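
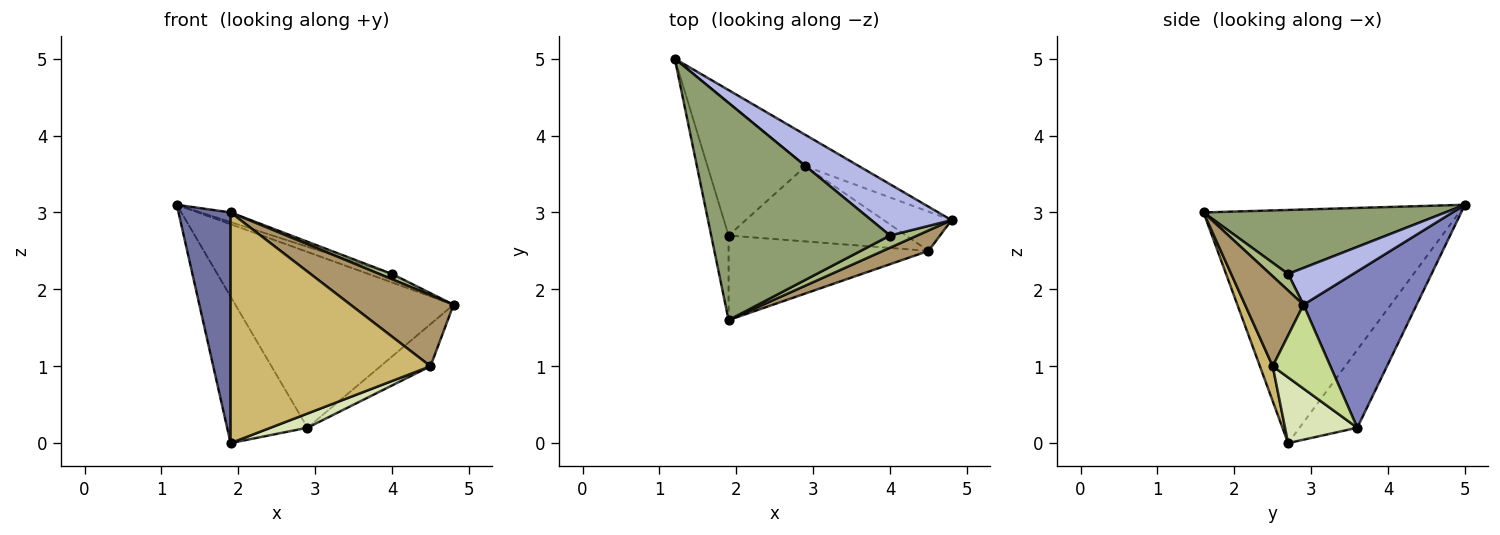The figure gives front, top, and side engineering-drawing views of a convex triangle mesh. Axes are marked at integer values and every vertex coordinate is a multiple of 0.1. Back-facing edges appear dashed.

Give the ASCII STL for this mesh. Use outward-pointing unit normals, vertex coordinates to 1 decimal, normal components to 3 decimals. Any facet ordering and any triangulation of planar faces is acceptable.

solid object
 facet normal -0.977 -0.199 -0.073
  outer loop
   vertex 1.9 2.7 0.0
   vertex 1.9 1.6 3.0
   vertex 1.2 5.0 3.1
  endloop
 endfacet
 facet normal 0.455 0.877 -0.157
  outer loop
   vertex 2.9 3.6 0.2
   vertex 1.2 5.0 3.1
   vertex 4.8 2.9 1.8
  endloop
 endfacet
 facet normal -0.471 0.654 -0.592
  outer loop
   vertex 2.9 3.6 0.2
   vertex 1.9 2.7 0.0
   vertex 1.2 5.0 3.1
  endloop
 endfacet
 facet normal 0.412 0.150 0.899
  outer loop
   vertex 4.0 2.7 2.2
   vertex 4.8 2.9 1.8
   vertex 1.2 5.0 3.1
  endloop
 endfacet
 facet normal 0.337 0.042 0.941
  outer loop
   vertex 4.0 2.7 2.2
   vertex 1.2 5.0 3.1
   vertex 1.9 1.6 3.0
  endloop
 endfacet
 facet normal 0.487 -0.348 0.801
  outer loop
   vertex 4.0 2.7 2.2
   vertex 1.9 1.6 3.0
   vertex 4.8 2.9 1.8
  endloop
 endfacet
 facet normal 0.645 0.559 -0.521
  outer loop
   vertex 4.5 2.5 1.0
   vertex 2.9 3.6 0.2
   vertex 4.8 2.9 1.8
  endloop
 endfacet
 facet normal 0.342 -0.175 -0.923
  outer loop
   vertex 4.5 2.5 1.0
   vertex 1.9 2.7 0.0
   vertex 2.9 3.6 0.2
  endloop
 endfacet
 facet normal 0.479 -0.844 0.242
  outer loop
   vertex 4.5 2.5 1.0
   vertex 4.8 2.9 1.8
   vertex 1.9 1.6 3.0
  endloop
 endfacet
 facet normal 0.060 -0.937 -0.344
  outer loop
   vertex 4.5 2.5 1.0
   vertex 1.9 1.6 3.0
   vertex 1.9 2.7 0.0
  endloop
 endfacet
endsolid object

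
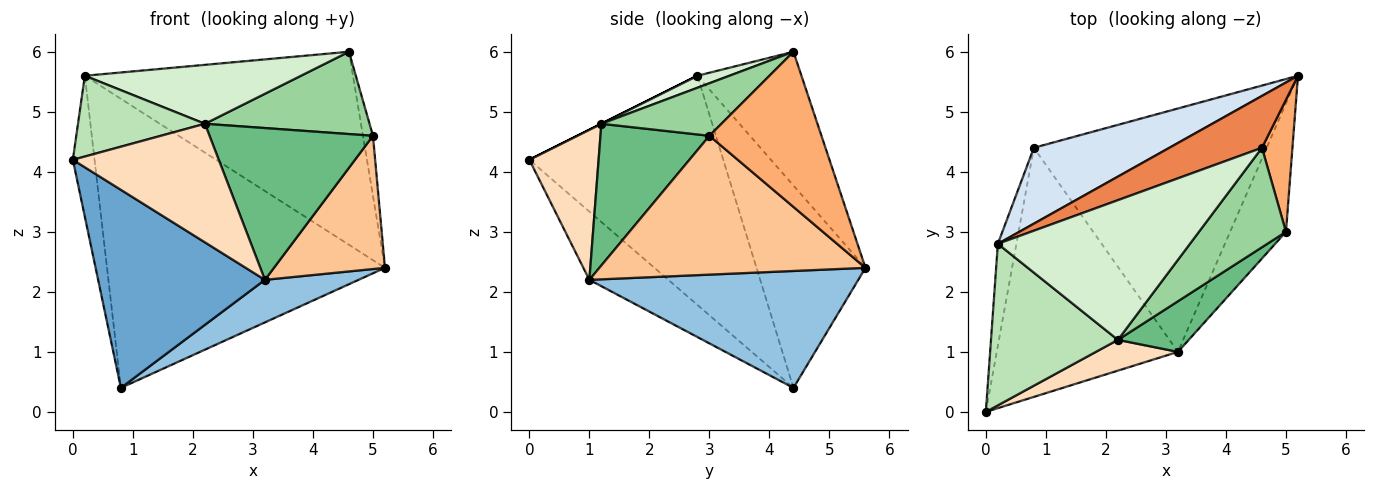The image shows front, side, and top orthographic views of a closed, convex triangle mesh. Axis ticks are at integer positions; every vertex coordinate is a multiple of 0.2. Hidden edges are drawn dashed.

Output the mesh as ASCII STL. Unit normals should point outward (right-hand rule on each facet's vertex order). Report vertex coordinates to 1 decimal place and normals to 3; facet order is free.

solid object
 facet normal -0.283 -0.597 -0.751
  outer loop
   vertex 3.2 1.0 2.2
   vertex 0.0 0.0 4.2
   vertex 0.8 4.4 0.4
  endloop
 endfacet
 facet normal 0.443 -0.154 -0.883
  outer loop
   vertex 3.2 1.0 2.2
   vertex 0.8 4.4 0.4
   vertex 5.2 5.6 2.4
  endloop
 endfacet
 facet normal -0.991 0.111 -0.080
  outer loop
   vertex 0.2 2.8 5.6
   vertex 0.8 4.4 0.4
   vertex 0.0 0.0 4.2
  endloop
 endfacet
 facet normal -0.355 0.904 0.237
  outer loop
   vertex 0.2 2.8 5.6
   vertex 5.2 5.6 2.4
   vertex 0.8 4.4 0.4
  endloop
 endfacet
 facet normal -0.351 0.904 0.243
  outer loop
   vertex 0.2 2.8 5.6
   vertex 4.6 4.4 6.0
   vertex 5.2 5.6 2.4
  endloop
 endfacet
 facet normal 0.978 0.087 0.192
  outer loop
   vertex 5.0 3.0 4.6
   vertex 5.2 5.6 2.4
   vertex 4.6 4.4 6.0
  endloop
 endfacet
 facet normal 0.865 -0.361 -0.348
  outer loop
   vertex 5.0 3.0 4.6
   vertex 3.2 1.0 2.2
   vertex 5.2 5.6 2.4
  endloop
 endfacet
 facet normal 0.418 -0.880 0.228
  outer loop
   vertex 2.2 1.2 4.8
   vertex 0.0 0.0 4.2
   vertex 3.2 1.0 2.2
  endloop
 endfacet
 facet normal 0.535 -0.802 0.267
  outer loop
   vertex 2.2 1.2 4.8
   vertex 3.2 1.0 2.2
   vertex 5.0 3.0 4.6
  endloop
 endfacet
 facet normal 0.422 -0.578 0.699
  outer loop
   vertex 2.2 1.2 4.8
   vertex 5.0 3.0 4.6
   vertex 4.6 4.4 6.0
  endloop
 endfacet
 facet normal 0.000 -0.447 0.894
  outer loop
   vertex 2.2 1.2 4.8
   vertex 0.2 2.8 5.6
   vertex 0.0 0.0 4.2
  endloop
 endfacet
 facet normal 0.057 -0.388 0.920
  outer loop
   vertex 2.2 1.2 4.8
   vertex 4.6 4.4 6.0
   vertex 0.2 2.8 5.6
  endloop
 endfacet
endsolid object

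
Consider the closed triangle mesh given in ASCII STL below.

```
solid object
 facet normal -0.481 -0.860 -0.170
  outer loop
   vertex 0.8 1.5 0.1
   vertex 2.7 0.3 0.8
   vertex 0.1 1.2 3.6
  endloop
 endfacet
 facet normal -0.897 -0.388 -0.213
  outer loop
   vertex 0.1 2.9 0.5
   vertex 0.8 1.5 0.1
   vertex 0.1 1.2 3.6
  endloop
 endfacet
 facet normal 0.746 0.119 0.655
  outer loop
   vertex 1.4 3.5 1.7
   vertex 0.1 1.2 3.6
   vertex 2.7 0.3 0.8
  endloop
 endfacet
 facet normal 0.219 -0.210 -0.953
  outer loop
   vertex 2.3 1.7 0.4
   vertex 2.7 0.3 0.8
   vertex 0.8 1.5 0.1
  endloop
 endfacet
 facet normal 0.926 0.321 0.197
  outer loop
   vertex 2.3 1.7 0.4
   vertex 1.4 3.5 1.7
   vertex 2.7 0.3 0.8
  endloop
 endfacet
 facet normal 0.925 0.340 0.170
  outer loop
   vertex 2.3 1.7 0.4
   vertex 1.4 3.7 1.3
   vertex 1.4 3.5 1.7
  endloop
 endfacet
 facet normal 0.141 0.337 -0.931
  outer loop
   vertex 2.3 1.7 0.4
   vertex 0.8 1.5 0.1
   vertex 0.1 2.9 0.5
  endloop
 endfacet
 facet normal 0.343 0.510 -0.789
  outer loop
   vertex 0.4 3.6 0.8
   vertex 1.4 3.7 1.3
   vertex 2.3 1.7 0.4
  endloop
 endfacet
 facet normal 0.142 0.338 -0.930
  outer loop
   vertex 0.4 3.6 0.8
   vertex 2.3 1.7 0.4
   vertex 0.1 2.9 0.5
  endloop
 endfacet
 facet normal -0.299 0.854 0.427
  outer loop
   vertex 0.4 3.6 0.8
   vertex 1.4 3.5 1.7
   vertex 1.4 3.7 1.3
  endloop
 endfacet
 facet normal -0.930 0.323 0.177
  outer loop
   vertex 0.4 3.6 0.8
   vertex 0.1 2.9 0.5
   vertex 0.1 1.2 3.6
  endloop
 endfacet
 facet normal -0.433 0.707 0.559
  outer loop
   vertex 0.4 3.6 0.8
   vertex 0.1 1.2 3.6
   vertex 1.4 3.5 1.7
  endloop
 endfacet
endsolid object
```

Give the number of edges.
18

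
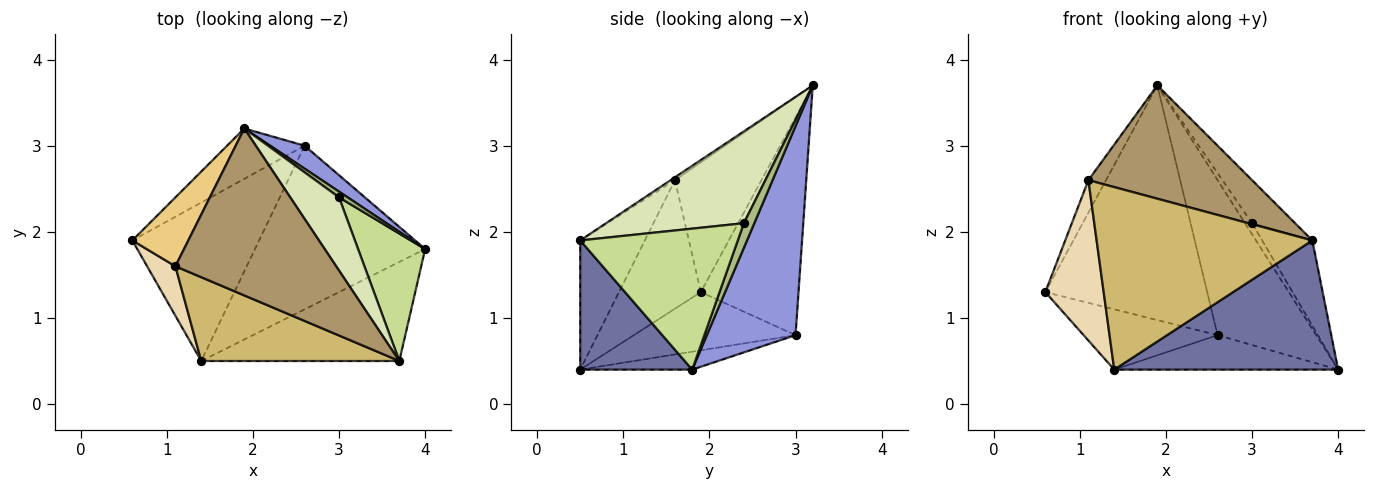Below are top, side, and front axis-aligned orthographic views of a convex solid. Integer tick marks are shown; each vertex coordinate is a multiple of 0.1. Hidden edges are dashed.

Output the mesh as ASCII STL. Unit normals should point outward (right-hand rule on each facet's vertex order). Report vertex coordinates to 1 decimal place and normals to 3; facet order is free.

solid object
 facet normal 0.369 -0.738 -0.566
  outer loop
   vertex 1.4 0.5 0.4
   vertex 4.0 1.8 0.4
   vertex 3.7 0.5 1.9
  endloop
 endfacet
 facet normal -0.508 0.842 -0.181
  outer loop
   vertex 2.6 3.0 0.8
   vertex 0.6 1.9 1.3
   vertex 1.9 3.2 3.7
  endloop
 endfacet
 facet normal 0.665 0.739 0.109
  outer loop
   vertex 2.6 3.0 0.8
   vertex 1.9 3.2 3.7
   vertex 4.0 1.8 0.4
  endloop
 endfacet
 facet normal -0.394 0.327 -0.859
  outer loop
   vertex 2.6 3.0 0.8
   vertex 1.4 0.5 0.4
   vertex 0.6 1.9 1.3
  endloop
 endfacet
 facet normal -0.102 0.205 -0.973
  outer loop
   vertex 2.6 3.0 0.8
   vertex 4.0 1.8 0.4
   vertex 1.4 0.5 0.4
  endloop
 endfacet
 facet normal 0.796 0.537 0.279
  outer loop
   vertex 3.0 2.4 2.1
   vertex 4.0 1.8 0.4
   vertex 1.9 3.2 3.7
  endloop
 endfacet
 facet normal 0.868 0.276 0.413
  outer loop
   vertex 3.0 2.4 2.1
   vertex 3.7 0.5 1.9
   vertex 4.0 1.8 0.4
  endloop
 endfacet
 facet normal 0.851 0.266 0.452
  outer loop
   vertex 3.0 2.4 2.1
   vertex 1.9 3.2 3.7
   vertex 3.7 0.5 1.9
  endloop
 endfacet
 facet normal -0.015 -0.561 0.827
  outer loop
   vertex 1.1 1.6 2.6
   vertex 3.7 0.5 1.9
   vertex 1.9 3.2 3.7
  endloop
 endfacet
 facet normal -0.263 -0.877 0.403
  outer loop
   vertex 1.1 1.6 2.6
   vertex 1.4 0.5 0.4
   vertex 3.7 0.5 1.9
  endloop
 endfacet
 facet normal -0.903 0.184 0.389
  outer loop
   vertex 1.1 1.6 2.6
   vertex 1.9 3.2 3.7
   vertex 0.6 1.9 1.3
  endloop
 endfacet
 facet normal -0.801 -0.571 0.176
  outer loop
   vertex 1.1 1.6 2.6
   vertex 0.6 1.9 1.3
   vertex 1.4 0.5 0.4
  endloop
 endfacet
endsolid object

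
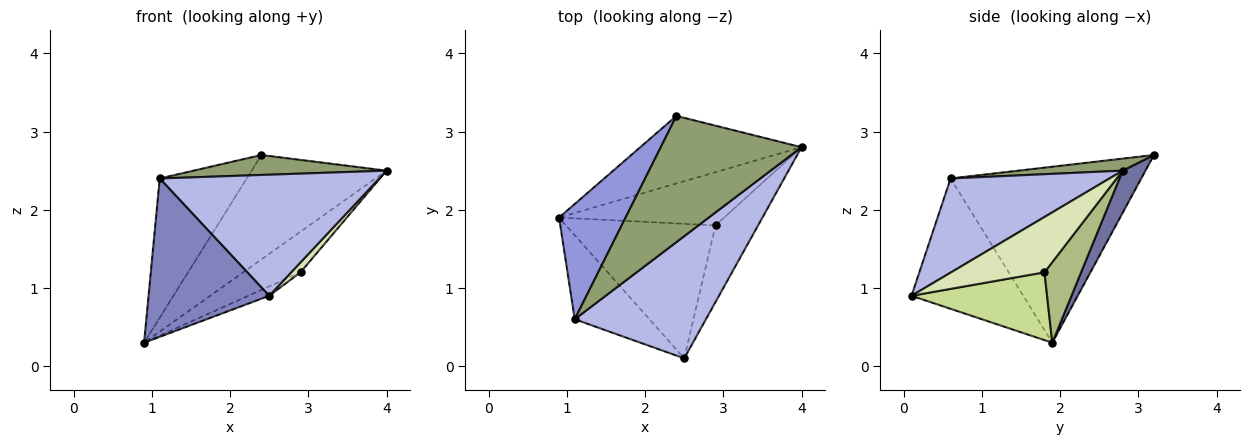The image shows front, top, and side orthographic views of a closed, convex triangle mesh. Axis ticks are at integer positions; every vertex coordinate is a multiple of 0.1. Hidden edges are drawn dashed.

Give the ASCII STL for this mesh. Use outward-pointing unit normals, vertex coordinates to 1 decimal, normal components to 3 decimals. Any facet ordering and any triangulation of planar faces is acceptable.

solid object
 facet normal 0.141 0.831 -0.538
  outer loop
   vertex 2.4 3.2 2.7
   vertex 4.0 2.8 2.5
   vertex 0.9 1.9 0.3
  endloop
 endfacet
 facet normal -0.633 -0.684 -0.363
  outer loop
   vertex 1.1 0.6 2.4
   vertex 0.9 1.9 0.3
   vertex 2.5 0.1 0.9
  endloop
 endfacet
 facet normal -0.860 0.393 0.325
  outer loop
   vertex 1.1 0.6 2.4
   vertex 2.4 3.2 2.7
   vertex 0.9 1.9 0.3
  endloop
 endfacet
 facet normal 0.454 -0.627 0.633
  outer loop
   vertex 1.1 0.6 2.4
   vertex 2.5 0.1 0.9
   vertex 4.0 2.8 2.5
  endloop
 endfacet
 facet normal 0.084 -0.156 0.984
  outer loop
   vertex 1.1 0.6 2.4
   vertex 4.0 2.8 2.5
   vertex 2.4 3.2 2.7
  endloop
 endfacet
 facet normal 0.362 0.566 -0.741
  outer loop
   vertex 2.9 1.8 1.2
   vertex 0.9 1.9 0.3
   vertex 4.0 2.8 2.5
  endloop
 endfacet
 facet normal 0.412 0.063 -0.909
  outer loop
   vertex 2.9 1.8 1.2
   vertex 2.5 0.1 0.9
   vertex 0.9 1.9 0.3
  endloop
 endfacet
 facet normal 0.790 -0.079 -0.608
  outer loop
   vertex 2.9 1.8 1.2
   vertex 4.0 2.8 2.5
   vertex 2.5 0.1 0.9
  endloop
 endfacet
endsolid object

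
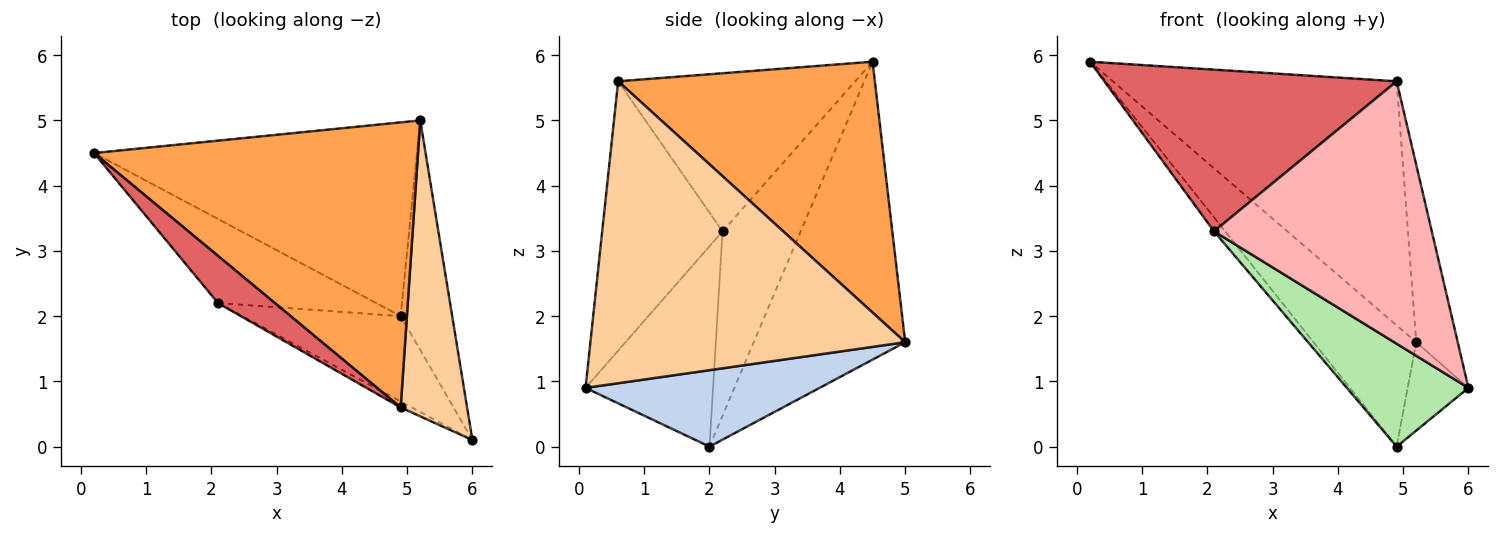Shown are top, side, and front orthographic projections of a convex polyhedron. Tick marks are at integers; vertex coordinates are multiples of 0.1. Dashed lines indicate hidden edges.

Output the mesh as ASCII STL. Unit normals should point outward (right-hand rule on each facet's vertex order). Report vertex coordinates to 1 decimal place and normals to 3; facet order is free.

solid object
 facet normal -0.616 0.418 -0.668
  outer loop
   vertex 4.9 2.0 0.0
   vertex 0.2 4.5 5.9
   vertex 5.2 5.0 1.6
  endloop
 endfacet
 facet normal 0.811 0.210 -0.547
  outer loop
   vertex 4.9 2.0 0.0
   vertex 5.2 5.0 1.6
   vertex 6.0 0.1 0.9
  endloop
 endfacet
 facet normal 0.507 0.561 0.655
  outer loop
   vertex 4.9 0.6 5.6
   vertex 5.2 5.0 1.6
   vertex 0.2 4.5 5.9
  endloop
 endfacet
 facet normal 0.969 0.128 0.213
  outer loop
   vertex 4.9 0.6 5.6
   vertex 6.0 0.1 0.9
   vertex 5.2 5.0 1.6
  endloop
 endfacet
 facet normal -0.755 0.108 -0.647
  outer loop
   vertex 2.1 2.2 3.3
   vertex 0.2 4.5 5.9
   vertex 4.9 2.0 0.0
  endloop
 endfacet
 facet normal -0.628 -0.599 -0.497
  outer loop
   vertex 2.1 2.2 3.3
   vertex 4.9 2.0 0.0
   vertex 6.0 0.1 0.9
  endloop
 endfacet
 facet normal -0.614 -0.757 0.221
  outer loop
   vertex 2.1 2.2 3.3
   vertex 4.9 0.6 5.6
   vertex 0.2 4.5 5.9
  endloop
 endfacet
 facet normal -0.484 -0.875 -0.020
  outer loop
   vertex 2.1 2.2 3.3
   vertex 6.0 0.1 0.9
   vertex 4.9 0.6 5.6
  endloop
 endfacet
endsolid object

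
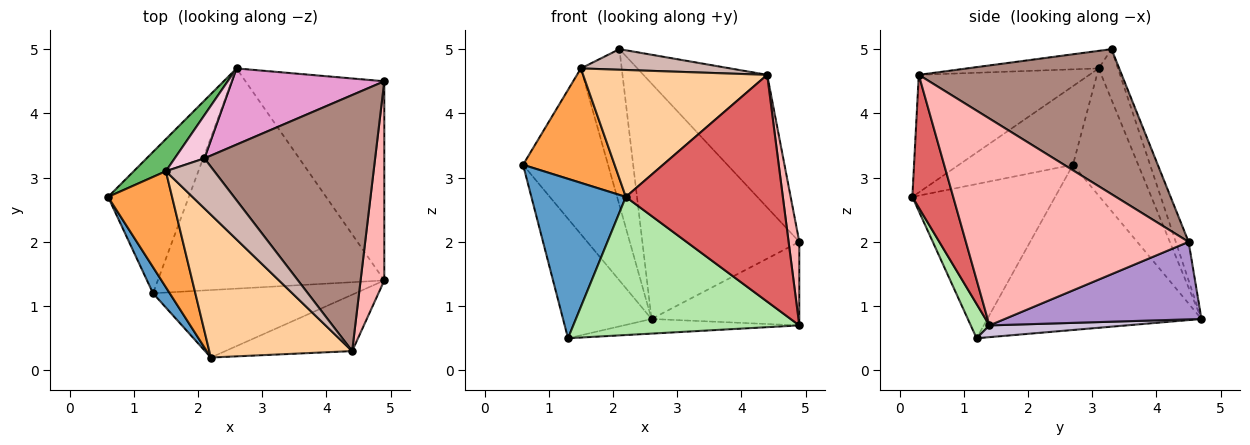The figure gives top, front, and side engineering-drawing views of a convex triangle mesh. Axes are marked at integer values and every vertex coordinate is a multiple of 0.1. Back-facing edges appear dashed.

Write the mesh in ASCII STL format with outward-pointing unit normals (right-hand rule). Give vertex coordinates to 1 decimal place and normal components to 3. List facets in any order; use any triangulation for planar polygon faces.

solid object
 facet normal -0.831 -0.550 0.090
  outer loop
   vertex 1.3 1.2 0.5
   vertex 2.2 0.2 2.7
   vertex 0.6 2.7 3.2
  endloop
 endfacet
 facet normal -0.842 0.348 -0.412
  outer loop
   vertex 2.6 4.7 0.8
   vertex 1.3 1.2 0.5
   vertex 0.6 2.7 3.2
  endloop
 endfacet
 facet normal -0.658 -0.529 0.536
  outer loop
   vertex 1.5 3.1 4.7
   vertex 0.6 2.7 3.2
   vertex 2.2 0.2 2.7
  endloop
 endfacet
 facet normal -0.524 -0.566 0.637
  outer loop
   vertex 1.5 3.1 4.7
   vertex 2.2 0.2 2.7
   vertex 4.4 0.3 4.6
  endloop
 endfacet
 facet normal -0.602 0.784 0.152
  outer loop
   vertex 1.5 3.1 4.7
   vertex 2.6 4.7 0.8
   vertex 0.6 2.7 3.2
  endloop
 endfacet
 facet normal 0.074 -0.896 -0.438
  outer loop
   vertex 4.9 1.4 0.7
   vertex 2.2 0.2 2.7
   vertex 1.3 1.2 0.5
  endloop
 endfacet
 facet normal 0.245 -0.941 -0.234
  outer loop
   vertex 4.9 1.4 0.7
   vertex 4.4 0.3 4.6
   vertex 2.2 0.2 2.7
  endloop
 endfacet
 facet normal 0.992 -0.048 0.114
  outer loop
   vertex 4.9 1.4 0.7
   vertex 4.9 4.5 2.0
   vertex 4.4 0.3 4.6
  endloop
 endfacet
 facet normal 0.458 0.344 -0.820
  outer loop
   vertex 4.9 1.4 0.7
   vertex 2.6 4.7 0.8
   vertex 4.9 4.5 2.0
  endloop
 endfacet
 facet normal 0.052 0.066 -0.996
  outer loop
   vertex 4.9 1.4 0.7
   vertex 1.3 1.2 0.5
   vertex 2.6 4.7 0.8
  endloop
 endfacet
 facet normal 0.602 0.367 0.709
  outer loop
   vertex 2.1 3.3 5.0
   vertex 4.4 0.3 4.6
   vertex 4.9 4.5 2.0
  endloop
 endfacet
 facet normal -0.318 -0.361 0.877
  outer loop
   vertex 2.1 3.3 5.0
   vertex 1.5 3.1 4.7
   vertex 4.4 0.3 4.6
  endloop
 endfacet
 facet normal -0.078 0.949 0.307
  outer loop
   vertex 2.1 3.3 5.0
   vertex 4.9 4.5 2.0
   vertex 2.6 4.7 0.8
  endloop
 endfacet
 facet normal -0.414 0.877 0.243
  outer loop
   vertex 2.1 3.3 5.0
   vertex 2.6 4.7 0.8
   vertex 1.5 3.1 4.7
  endloop
 endfacet
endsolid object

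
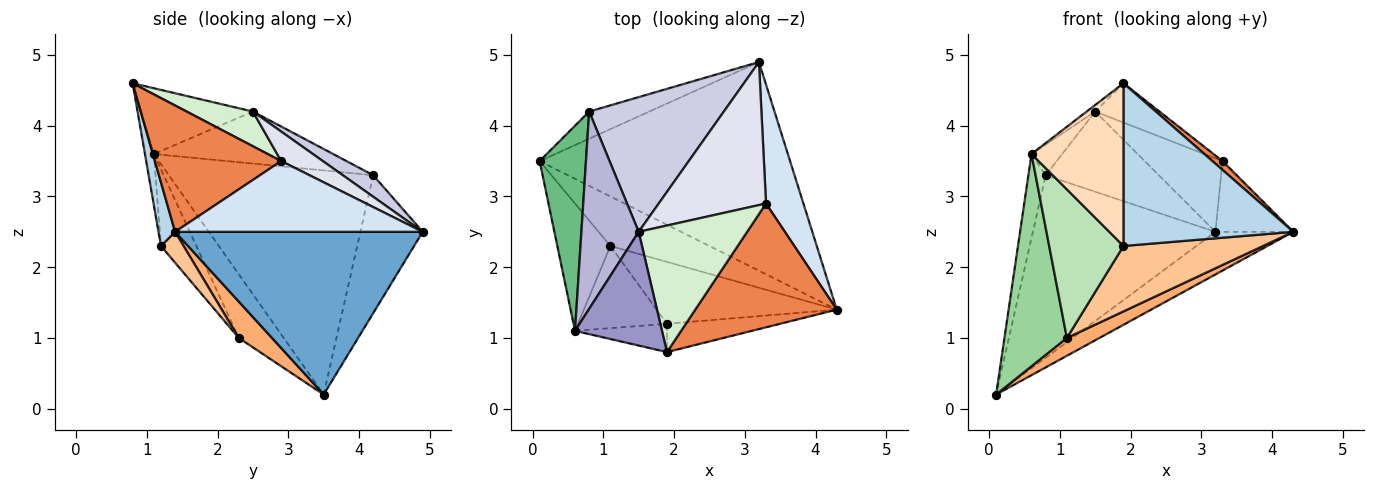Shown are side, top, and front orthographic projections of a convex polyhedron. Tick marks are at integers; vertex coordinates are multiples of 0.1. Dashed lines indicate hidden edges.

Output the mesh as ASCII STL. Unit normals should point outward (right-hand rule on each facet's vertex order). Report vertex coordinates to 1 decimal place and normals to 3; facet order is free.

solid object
 facet normal 0.537 0.169 -0.827
  outer loop
   vertex 3.2 4.9 2.5
   vertex 4.3 1.4 2.5
   vertex 0.1 3.5 0.2
  endloop
 endfacet
 facet normal -0.320 0.937 -0.139
  outer loop
   vertex 0.8 4.2 3.3
   vertex 3.2 4.9 2.5
   vertex 0.1 3.5 0.2
  endloop
 endfacet
 facet normal 0.096 -0.981 -0.171
  outer loop
   vertex 1.9 1.2 2.3
   vertex 4.3 1.4 2.5
   vertex 1.9 0.8 4.6
  endloop
 endfacet
 facet normal 0.852 0.268 0.450
  outer loop
   vertex 3.3 2.9 3.5
   vertex 4.3 1.4 2.5
   vertex 3.2 4.9 2.5
  endloop
 endfacet
 facet normal 0.665 -0.053 0.745
  outer loop
   vertex 3.3 2.9 3.5
   vertex 1.9 0.8 4.6
   vertex 4.3 1.4 2.5
  endloop
 endfacet
 facet normal 0.327 -0.321 -0.889
  outer loop
   vertex 1.1 2.3 1.0
   vertex 0.1 3.5 0.2
   vertex 4.3 1.4 2.5
  endloop
 endfacet
 facet normal 0.117 -0.721 -0.682
  outer loop
   vertex 1.1 2.3 1.0
   vertex 4.3 1.4 2.5
   vertex 1.9 1.2 2.3
  endloop
 endfacet
 facet normal -0.095 -0.981 -0.171
  outer loop
   vertex 0.6 1.1 3.6
   vertex 1.9 1.2 2.3
   vertex 1.9 0.8 4.6
  endloop
 endfacet
 facet normal -0.976 0.082 0.202
  outer loop
   vertex 0.6 1.1 3.6
   vertex 0.8 4.2 3.3
   vertex 0.1 3.5 0.2
  endloop
 endfacet
 facet normal -0.525 -0.730 -0.438
  outer loop
   vertex 0.6 1.1 3.6
   vertex 0.1 3.5 0.2
   vertex 1.1 2.3 1.0
  endloop
 endfacet
 facet normal -0.385 -0.808 -0.447
  outer loop
   vertex 0.6 1.1 3.6
   vertex 1.1 2.3 1.0
   vertex 1.9 1.2 2.3
  endloop
 endfacet
 facet normal 0.292 0.284 0.913
  outer loop
   vertex 1.5 2.5 4.2
   vertex 1.9 0.8 4.6
   vertex 3.3 2.9 3.5
  endloop
 endfacet
 facet normal -0.602 0.046 0.797
  outer loop
   vertex 1.5 2.5 4.2
   vertex 0.6 1.1 3.6
   vertex 1.9 0.8 4.6
  endloop
 endfacet
 facet normal -0.668 0.114 0.735
  outer loop
   vertex 1.5 2.5 4.2
   vertex 0.8 4.2 3.3
   vertex 0.6 1.1 3.6
  endloop
 endfacet
 facet normal 0.136 0.507 0.851
  outer loop
   vertex 1.5 2.5 4.2
   vertex 3.2 4.9 2.5
   vertex 0.8 4.2 3.3
  endloop
 endfacet
 facet normal 0.237 0.444 0.864
  outer loop
   vertex 1.5 2.5 4.2
   vertex 3.3 2.9 3.5
   vertex 3.2 4.9 2.5
  endloop
 endfacet
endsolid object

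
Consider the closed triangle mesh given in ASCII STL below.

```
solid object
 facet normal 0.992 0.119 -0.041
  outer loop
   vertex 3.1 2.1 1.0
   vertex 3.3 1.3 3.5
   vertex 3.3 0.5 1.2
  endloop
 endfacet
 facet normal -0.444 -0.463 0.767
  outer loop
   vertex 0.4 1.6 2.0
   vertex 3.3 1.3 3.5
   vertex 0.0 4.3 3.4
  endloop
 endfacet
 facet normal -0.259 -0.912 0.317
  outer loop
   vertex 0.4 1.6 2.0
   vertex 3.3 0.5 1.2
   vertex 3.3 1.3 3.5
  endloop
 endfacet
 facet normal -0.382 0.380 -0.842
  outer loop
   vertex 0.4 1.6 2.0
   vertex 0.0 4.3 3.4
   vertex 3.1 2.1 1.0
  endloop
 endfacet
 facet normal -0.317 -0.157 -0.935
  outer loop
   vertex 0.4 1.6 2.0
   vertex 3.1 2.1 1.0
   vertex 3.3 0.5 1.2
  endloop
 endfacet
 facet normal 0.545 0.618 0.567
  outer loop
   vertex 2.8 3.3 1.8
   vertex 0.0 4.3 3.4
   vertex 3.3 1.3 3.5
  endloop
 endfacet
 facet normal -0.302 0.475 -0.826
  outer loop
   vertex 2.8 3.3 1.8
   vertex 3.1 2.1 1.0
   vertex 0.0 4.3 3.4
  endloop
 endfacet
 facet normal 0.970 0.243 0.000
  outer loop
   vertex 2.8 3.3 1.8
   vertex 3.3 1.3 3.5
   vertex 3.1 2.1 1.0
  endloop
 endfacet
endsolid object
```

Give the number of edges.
12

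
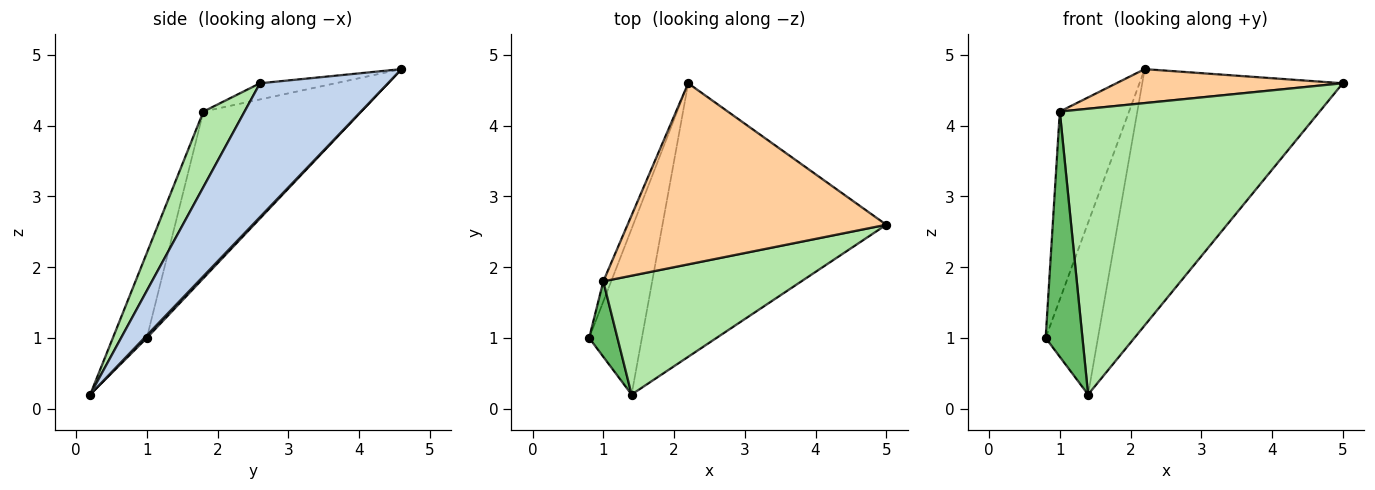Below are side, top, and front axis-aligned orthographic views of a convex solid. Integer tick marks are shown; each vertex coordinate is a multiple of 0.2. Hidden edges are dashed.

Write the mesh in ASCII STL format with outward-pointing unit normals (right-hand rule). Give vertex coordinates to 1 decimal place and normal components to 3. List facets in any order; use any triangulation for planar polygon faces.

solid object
 facet normal 0.034 0.719 -0.694
  outer loop
   vertex 1.4 0.2 0.2
   vertex 0.8 1.0 1.0
   vertex 2.2 4.6 4.8
  endloop
 endfacet
 facet normal 0.400 0.627 -0.669
  outer loop
   vertex 1.4 0.2 0.2
   vertex 2.2 4.6 4.8
   vertex 5.0 2.6 4.6
  endloop
 endfacet
 facet normal -0.915 0.401 -0.043
  outer loop
   vertex 1.0 1.8 4.2
   vertex 2.2 4.6 4.8
   vertex 0.8 1.0 1.0
  endloop
 endfacet
 facet normal -0.061 -0.184 0.981
  outer loop
   vertex 1.0 1.8 4.2
   vertex 5.0 2.6 4.6
   vertex 2.2 4.6 4.8
  endloop
 endfacet
 facet normal -0.662 -0.717 0.221
  outer loop
   vertex 1.0 1.8 4.2
   vertex 0.8 1.0 1.0
   vertex 1.4 0.2 0.2
  endloop
 endfacet
 facet normal 0.145 -0.914 0.380
  outer loop
   vertex 1.0 1.8 4.2
   vertex 1.4 0.2 0.2
   vertex 5.0 2.6 4.6
  endloop
 endfacet
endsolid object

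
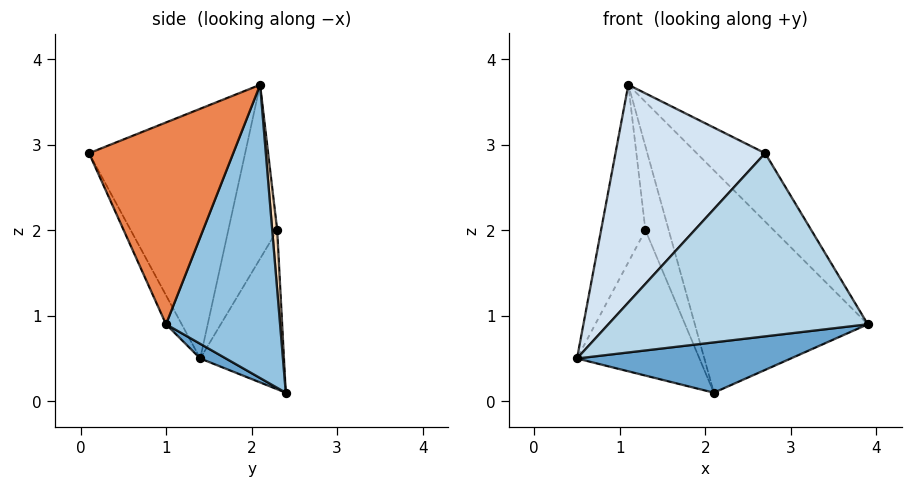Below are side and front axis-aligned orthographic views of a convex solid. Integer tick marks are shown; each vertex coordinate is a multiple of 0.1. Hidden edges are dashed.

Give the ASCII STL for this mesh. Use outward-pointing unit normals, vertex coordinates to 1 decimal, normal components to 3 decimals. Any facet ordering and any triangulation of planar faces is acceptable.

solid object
 facet normal 0.053 -0.443 -0.895
  outer loop
   vertex 2.1 2.4 0.1
   vertex 3.9 1.0 0.9
   vertex 0.5 1.4 0.5
  endloop
 endfacet
 facet normal 0.537 0.815 0.217
  outer loop
   vertex 1.1 2.1 3.7
   vertex 3.9 1.0 0.9
   vertex 2.1 2.4 0.1
  endloop
 endfacet
 facet normal -0.054 -0.898 -0.437
  outer loop
   vertex 2.7 0.1 2.9
   vertex 0.5 1.4 0.5
   vertex 3.9 1.0 0.9
  endloop
 endfacet
 facet normal -0.694 -0.665 0.276
  outer loop
   vertex 2.7 0.1 2.9
   vertex 1.1 2.1 3.7
   vertex 0.5 1.4 0.5
  endloop
 endfacet
 facet normal 0.728 0.345 0.592
  outer loop
   vertex 2.7 0.1 2.9
   vertex 3.9 1.0 0.9
   vertex 1.1 2.1 3.7
  endloop
 endfacet
 facet normal -0.554 0.810 -0.191
  outer loop
   vertex 1.3 2.3 2.0
   vertex 2.1 2.4 0.1
   vertex 0.5 1.4 0.5
  endloop
 endfacet
 facet normal -0.741 0.672 -0.008
  outer loop
   vertex 1.3 2.3 2.0
   vertex 0.5 1.4 0.5
   vertex 1.1 2.1 3.7
  endloop
 endfacet
 facet normal 0.208 0.968 0.138
  outer loop
   vertex 1.3 2.3 2.0
   vertex 1.1 2.1 3.7
   vertex 2.1 2.4 0.1
  endloop
 endfacet
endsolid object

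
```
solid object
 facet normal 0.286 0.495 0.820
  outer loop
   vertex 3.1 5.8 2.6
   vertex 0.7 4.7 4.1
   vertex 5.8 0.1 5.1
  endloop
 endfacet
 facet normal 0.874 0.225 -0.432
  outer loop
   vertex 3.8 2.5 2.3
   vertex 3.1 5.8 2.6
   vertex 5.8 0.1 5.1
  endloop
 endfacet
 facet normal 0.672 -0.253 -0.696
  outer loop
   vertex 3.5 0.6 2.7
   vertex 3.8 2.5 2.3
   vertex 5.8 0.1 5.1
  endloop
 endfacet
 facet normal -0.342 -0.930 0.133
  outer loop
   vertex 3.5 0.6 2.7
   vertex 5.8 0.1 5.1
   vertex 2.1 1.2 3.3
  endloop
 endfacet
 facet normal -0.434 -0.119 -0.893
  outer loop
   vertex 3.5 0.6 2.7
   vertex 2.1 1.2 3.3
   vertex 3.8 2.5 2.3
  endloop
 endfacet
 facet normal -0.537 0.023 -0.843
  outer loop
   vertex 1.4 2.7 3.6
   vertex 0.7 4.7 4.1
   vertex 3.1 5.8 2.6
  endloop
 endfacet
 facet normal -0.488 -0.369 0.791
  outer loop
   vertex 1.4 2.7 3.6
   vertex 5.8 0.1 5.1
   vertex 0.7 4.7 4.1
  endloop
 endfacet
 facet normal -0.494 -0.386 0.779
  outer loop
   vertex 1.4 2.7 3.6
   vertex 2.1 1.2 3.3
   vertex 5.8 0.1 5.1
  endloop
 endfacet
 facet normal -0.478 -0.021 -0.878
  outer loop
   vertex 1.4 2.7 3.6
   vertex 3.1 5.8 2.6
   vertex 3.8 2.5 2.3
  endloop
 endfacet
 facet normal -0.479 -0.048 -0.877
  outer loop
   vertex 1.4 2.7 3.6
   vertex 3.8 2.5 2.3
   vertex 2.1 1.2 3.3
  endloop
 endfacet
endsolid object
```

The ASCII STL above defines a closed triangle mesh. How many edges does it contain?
15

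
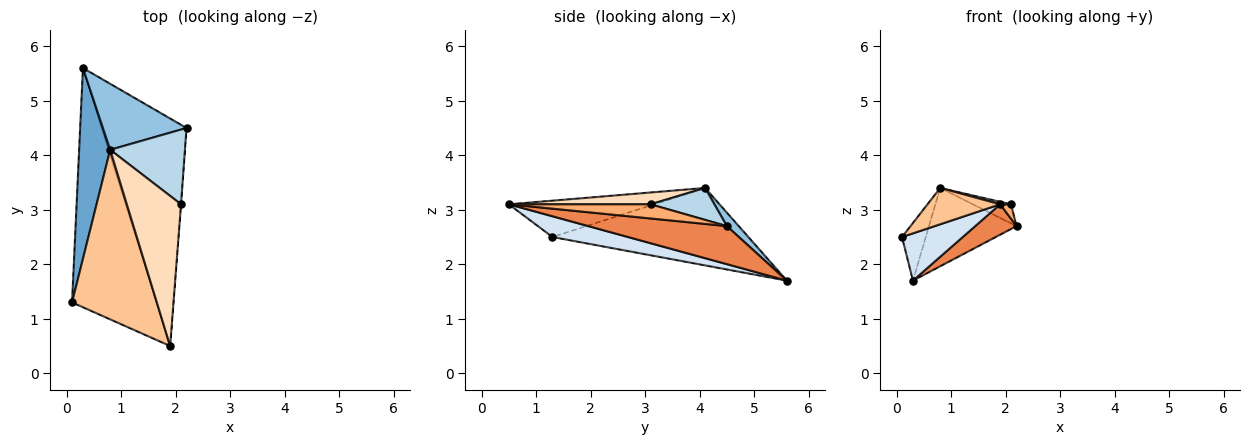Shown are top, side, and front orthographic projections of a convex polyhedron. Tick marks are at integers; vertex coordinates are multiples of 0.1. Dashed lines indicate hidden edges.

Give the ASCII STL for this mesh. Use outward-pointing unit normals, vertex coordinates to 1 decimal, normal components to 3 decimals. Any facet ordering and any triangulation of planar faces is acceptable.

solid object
 facet normal -0.922 0.112 0.370
  outer loop
   vertex 0.8 4.1 3.4
   vertex 0.3 5.6 1.7
   vertex 0.1 1.3 2.5
  endloop
 endfacet
 facet normal 0.103 0.761 0.641
  outer loop
   vertex 0.8 4.1 3.4
   vertex 2.2 4.5 2.7
   vertex 0.3 5.6 1.7
  endloop
 endfacet
 facet normal 0.382 0.228 0.895
  outer loop
   vertex 2.1 3.1 3.1
   vertex 2.2 4.5 2.7
   vertex 0.8 4.1 3.4
  endloop
 endfacet
 facet normal 0.234 -0.188 -0.954
  outer loop
   vertex 1.9 0.5 3.1
   vertex 0.1 1.3 2.5
   vertex 0.3 5.6 1.7
  endloop
 endfacet
 facet normal 0.407 -0.121 -0.906
  outer loop
   vertex 1.9 0.5 3.1
   vertex 0.3 5.6 1.7
   vertex 2.2 4.5 2.7
  endloop
 endfacet
 facet normal 0.997 -0.077 -0.019
  outer loop
   vertex 1.9 0.5 3.1
   vertex 2.2 4.5 2.7
   vertex 2.1 3.1 3.1
  endloop
 endfacet
 facet normal -0.386 -0.193 0.902
  outer loop
   vertex 1.9 0.5 3.1
   vertex 0.8 4.1 3.4
   vertex 0.1 1.3 2.5
  endloop
 endfacet
 facet normal 0.213 -0.016 0.977
  outer loop
   vertex 1.9 0.5 3.1
   vertex 2.1 3.1 3.1
   vertex 0.8 4.1 3.4
  endloop
 endfacet
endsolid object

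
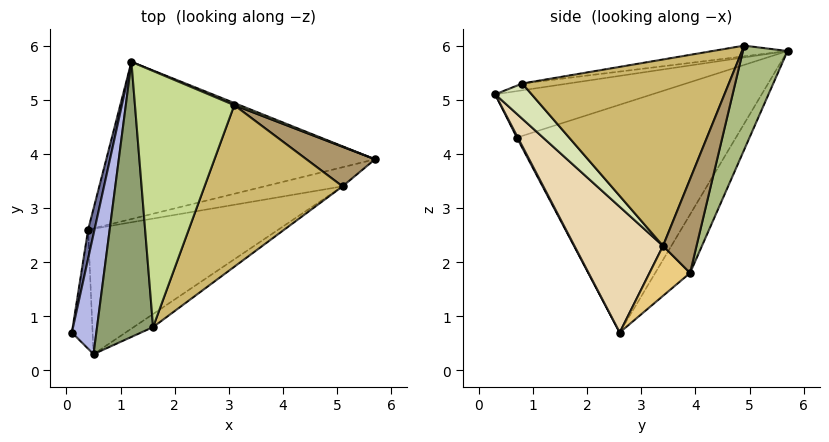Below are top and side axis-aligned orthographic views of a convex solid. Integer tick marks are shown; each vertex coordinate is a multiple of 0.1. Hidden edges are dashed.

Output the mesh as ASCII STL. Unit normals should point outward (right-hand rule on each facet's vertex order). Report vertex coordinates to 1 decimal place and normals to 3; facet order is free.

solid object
 facet normal -0.978 0.206 0.027
  outer loop
   vertex 0.4 2.6 0.7
   vertex 0.1 0.7 4.3
   vertex 1.2 5.7 5.9
  endloop
 endfacet
 facet normal -0.108 0.861 -0.497
  outer loop
   vertex 0.4 2.6 0.7
   vertex 1.2 5.7 5.9
   vertex 5.7 3.9 1.8
  endloop
 endfacet
 facet normal 0.042 -0.885 -0.464
  outer loop
   vertex 0.5 0.3 5.1
   vertex 0.1 0.7 4.3
   vertex 0.4 2.6 0.7
  endloop
 endfacet
 facet normal -0.884 0.046 0.465
  outer loop
   vertex 0.5 0.3 5.1
   vertex 1.2 5.7 5.9
   vertex 0.1 0.7 4.3
  endloop
 endfacet
 facet normal -0.120 -0.130 0.984
  outer loop
   vertex 0.5 0.3 5.1
   vertex 1.6 0.8 5.3
   vertex 1.2 5.7 5.9
  endloop
 endfacet
 facet normal 0.387 0.922 0.020
  outer loop
   vertex 3.1 4.9 6.0
   vertex 5.7 3.9 1.8
   vertex 1.2 5.7 5.9
  endloop
 endfacet
 facet normal -0.106 -0.129 0.986
  outer loop
   vertex 3.1 4.9 6.0
   vertex 1.2 5.7 5.9
   vertex 1.6 0.8 5.3
  endloop
 endfacet
 facet normal 0.438 -0.866 -0.240
  outer loop
   vertex 5.1 3.4 2.3
   vertex 1.6 0.8 5.3
   vertex 0.5 0.3 5.1
  endloop
 endfacet
 facet normal 0.755 -0.354 0.552
  outer loop
   vertex 5.1 3.4 2.3
   vertex 5.7 3.9 1.8
   vertex 3.1 4.9 6.0
  endloop
 endfacet
 facet normal 0.747 -0.368 0.553
  outer loop
   vertex 5.1 3.4 2.3
   vertex 3.1 4.9 6.0
   vertex 1.6 0.8 5.3
  endloop
 endfacet
 facet normal 0.301 -0.830 -0.469
  outer loop
   vertex 5.1 3.4 2.3
   vertex 0.4 2.6 0.7
   vertex 5.7 3.9 1.8
  endloop
 endfacet
 facet normal 0.296 -0.844 -0.448
  outer loop
   vertex 5.1 3.4 2.3
   vertex 0.5 0.3 5.1
   vertex 0.4 2.6 0.7
  endloop
 endfacet
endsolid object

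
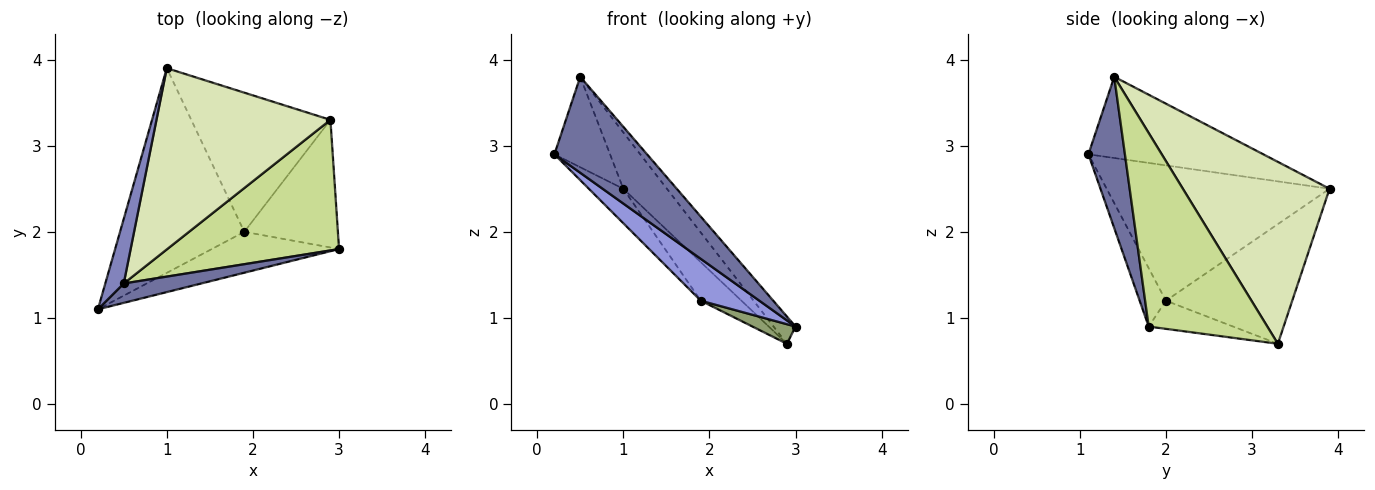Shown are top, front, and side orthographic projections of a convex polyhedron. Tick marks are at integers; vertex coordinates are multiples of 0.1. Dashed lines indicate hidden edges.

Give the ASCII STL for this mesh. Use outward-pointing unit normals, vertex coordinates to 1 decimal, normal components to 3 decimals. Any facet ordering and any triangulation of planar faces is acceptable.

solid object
 facet normal 0.360 -0.914 0.185
  outer loop
   vertex 0.5 1.4 3.8
   vertex 0.2 1.1 2.9
   vertex 3.0 1.8 0.9
  endloop
 endfacet
 facet normal -0.931 0.296 0.212
  outer loop
   vertex 0.5 1.4 3.8
   vertex 1.0 3.9 2.5
   vertex 0.2 1.1 2.9
  endloop
 endfacet
 facet normal -0.305 -0.681 -0.666
  outer loop
   vertex 1.9 2.0 1.2
   vertex 3.0 1.8 0.9
   vertex 0.2 1.1 2.9
  endloop
 endfacet
 facet normal -0.732 0.113 -0.672
  outer loop
   vertex 1.9 2.0 1.2
   vertex 0.2 1.1 2.9
   vertex 1.0 3.9 2.5
  endloop
 endfacet
 facet normal -0.285 -0.145 -0.947
  outer loop
   vertex 2.9 3.3 0.7
   vertex 3.0 1.8 0.9
   vertex 1.9 2.0 1.2
  endloop
 endfacet
 facet normal -0.638 0.205 -0.742
  outer loop
   vertex 2.9 3.3 0.7
   vertex 1.9 2.0 1.2
   vertex 1.0 3.9 2.5
  endloop
 endfacet
 facet normal 0.741 0.137 0.658
  outer loop
   vertex 2.9 3.3 0.7
   vertex 0.5 1.4 3.8
   vertex 3.0 1.8 0.9
  endloop
 endfacet
 facet normal 0.707 0.210 0.676
  outer loop
   vertex 2.9 3.3 0.7
   vertex 1.0 3.9 2.5
   vertex 0.5 1.4 3.8
  endloop
 endfacet
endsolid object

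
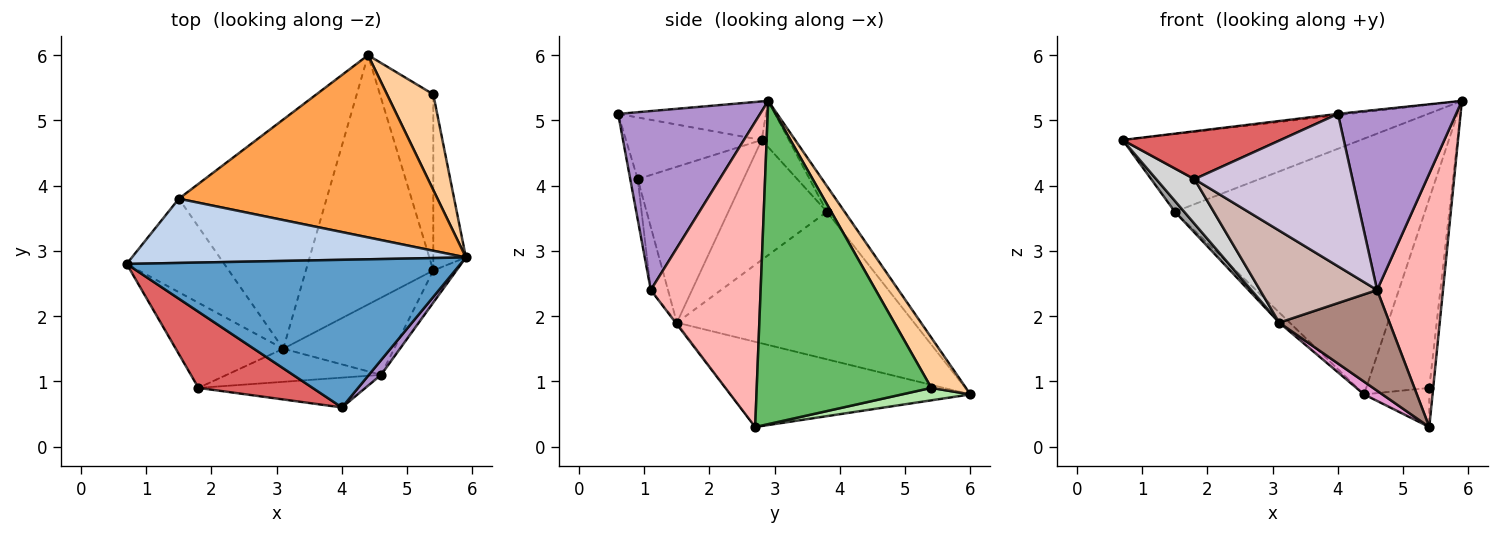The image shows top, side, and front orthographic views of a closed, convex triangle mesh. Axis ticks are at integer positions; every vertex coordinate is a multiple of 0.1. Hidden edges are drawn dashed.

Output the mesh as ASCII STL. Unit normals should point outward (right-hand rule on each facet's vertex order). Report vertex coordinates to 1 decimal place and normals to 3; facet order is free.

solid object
 facet normal -0.115 0.008 0.993
  outer loop
   vertex 4.0 0.6 5.1
   vertex 5.9 2.9 5.3
   vertex 0.7 2.8 4.7
  endloop
 endfacet
 facet normal -0.088 0.768 0.634
  outer loop
   vertex 1.5 3.8 3.6
   vertex 0.7 2.8 4.7
   vertex 5.9 2.9 5.3
  endloop
 endfacet
 facet normal -0.058 0.813 0.579
  outer loop
   vertex 1.5 3.8 3.6
   vertex 5.9 2.9 5.3
   vertex 4.4 6.0 0.8
  endloop
 endfacet
 facet normal 0.440 0.801 0.405
  outer loop
   vertex 5.4 5.4 0.9
   vertex 4.4 6.0 0.8
   vertex 5.9 2.9 5.3
  endloop
 endfacet
 facet normal 0.995 0.022 -0.100
  outer loop
   vertex 5.4 5.4 0.9
   vertex 5.9 2.9 5.3
   vertex 5.4 2.7 0.3
  endloop
 endfacet
 facet normal 0.222 0.212 -0.952
  outer loop
   vertex 5.4 5.4 0.9
   vertex 5.4 2.7 0.3
   vertex 4.4 6.0 0.8
  endloop
 endfacet
 facet normal -0.416 -0.484 0.770
  outer loop
   vertex 1.8 0.9 4.1
   vertex 4.0 0.6 5.1
   vertex 0.7 2.8 4.7
  endloop
 endfacet
 facet normal 0.856 -0.513 -0.065
  outer loop
   vertex 4.6 1.1 2.4
   vertex 5.4 2.7 0.3
   vertex 5.9 2.9 5.3
  endloop
 endfacet
 facet normal 0.768 -0.639 0.052
  outer loop
   vertex 4.6 1.1 2.4
   vertex 5.9 2.9 5.3
   vertex 4.0 0.6 5.1
  endloop
 endfacet
 facet normal -0.046 -0.980 -0.192
  outer loop
   vertex 4.6 1.1 2.4
   vertex 4.0 0.6 5.1
   vertex 1.8 0.9 4.1
  endloop
 endfacet
 facet normal -0.009 -0.794 -0.608
  outer loop
   vertex 3.1 1.5 1.9
   vertex 5.4 2.7 0.3
   vertex 4.6 1.1 2.4
  endloop
 endfacet
 facet normal -0.137 -0.932 -0.335
  outer loop
   vertex 3.1 1.5 1.9
   vertex 4.6 1.1 2.4
   vertex 1.8 0.9 4.1
  endloop
 endfacet
 facet normal -0.556 -0.043 -0.830
  outer loop
   vertex 3.1 1.5 1.9
   vertex 4.4 6.0 0.8
   vertex 5.4 2.7 0.3
  endloop
 endfacet
 facet normal -0.706 0.031 -0.707
  outer loop
   vertex 3.1 1.5 1.9
   vertex 1.5 3.8 3.6
   vertex 4.4 6.0 0.8
  endloop
 endfacet
 facet normal -0.774 -0.073 -0.629
  outer loop
   vertex 3.1 1.5 1.9
   vertex 0.7 2.8 4.7
   vertex 1.5 3.8 3.6
  endloop
 endfacet
 facet normal -0.789 -0.285 -0.544
  outer loop
   vertex 3.1 1.5 1.9
   vertex 1.8 0.9 4.1
   vertex 0.7 2.8 4.7
  endloop
 endfacet
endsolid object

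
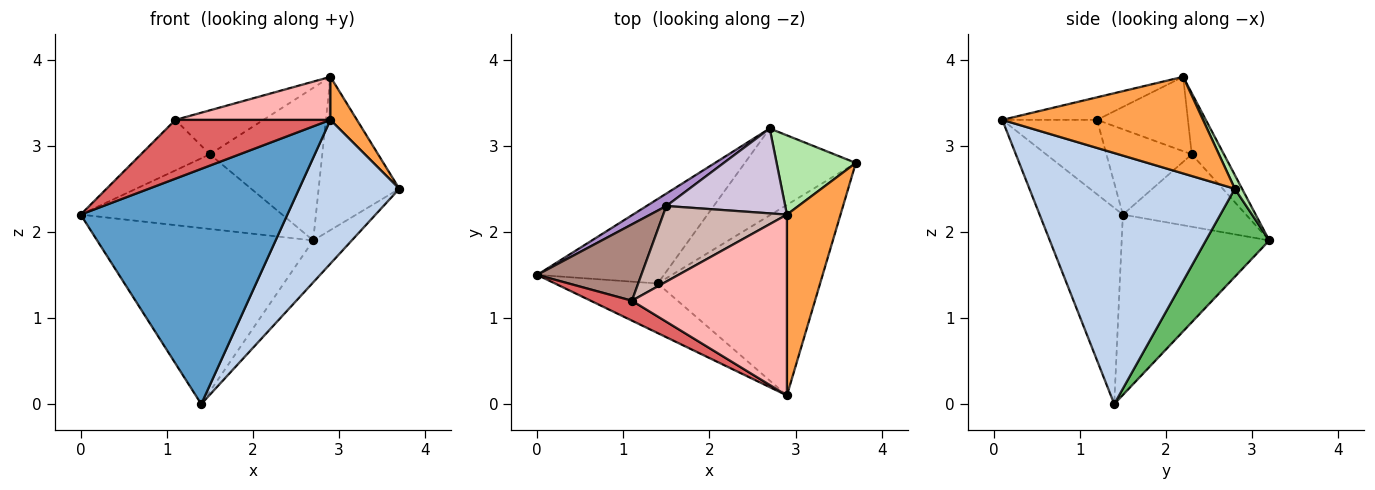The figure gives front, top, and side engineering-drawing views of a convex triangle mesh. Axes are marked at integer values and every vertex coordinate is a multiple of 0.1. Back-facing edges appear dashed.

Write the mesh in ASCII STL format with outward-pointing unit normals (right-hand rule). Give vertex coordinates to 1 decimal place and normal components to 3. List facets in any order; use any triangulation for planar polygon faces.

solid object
 facet normal -0.367 -0.910 -0.192
  outer loop
   vertex 1.4 1.4 0.0
   vertex 2.9 0.1 3.3
   vertex 0.0 1.5 2.2
  endloop
 endfacet
 facet normal 0.777 -0.379 -0.503
  outer loop
   vertex 1.4 1.4 0.0
   vertex 3.7 2.8 2.5
   vertex 2.9 0.1 3.3
  endloop
 endfacet
 facet normal 0.869 -0.115 0.482
  outer loop
   vertex 2.9 2.2 3.8
   vertex 2.9 0.1 3.3
   vertex 3.7 2.8 2.5
  endloop
 endfacet
 facet normal -0.524 0.768 -0.369
  outer loop
   vertex 2.7 3.2 1.9
   vertex 1.4 1.4 0.0
   vertex 0.0 1.5 2.2
  endloop
 endfacet
 facet normal 0.581 0.354 -0.733
  outer loop
   vertex 2.7 3.2 1.9
   vertex 3.7 2.8 2.5
   vertex 1.4 1.4 0.0
  endloop
 endfacet
 facet normal 0.080 0.886 0.458
  outer loop
   vertex 2.7 3.2 1.9
   vertex 2.9 2.2 3.8
   vertex 3.7 2.8 2.5
  endloop
 endfacet
 facet normal -0.501 -0.820 0.277
  outer loop
   vertex 1.1 1.2 3.3
   vertex 0.0 1.5 2.2
   vertex 2.9 0.1 3.3
  endloop
 endfacet
 facet normal -0.140 -0.229 0.963
  outer loop
   vertex 1.1 1.2 3.3
   vertex 2.9 0.1 3.3
   vertex 2.9 2.2 3.8
  endloop
 endfacet
 facet normal -0.516 0.845 0.141
  outer loop
   vertex 1.5 2.3 2.9
   vertex 2.7 3.2 1.9
   vertex 0.0 1.5 2.2
  endloop
 endfacet
 facet normal -0.243 0.848 0.472
  outer loop
   vertex 1.5 2.3 2.9
   vertex 2.9 2.2 3.8
   vertex 2.7 3.2 1.9
  endloop
 endfacet
 facet normal -0.564 0.456 0.689
  outer loop
   vertex 1.5 2.3 2.9
   vertex 0.0 1.5 2.2
   vertex 1.1 1.2 3.3
  endloop
 endfacet
 facet normal -0.461 0.447 0.767
  outer loop
   vertex 1.5 2.3 2.9
   vertex 1.1 1.2 3.3
   vertex 2.9 2.2 3.8
  endloop
 endfacet
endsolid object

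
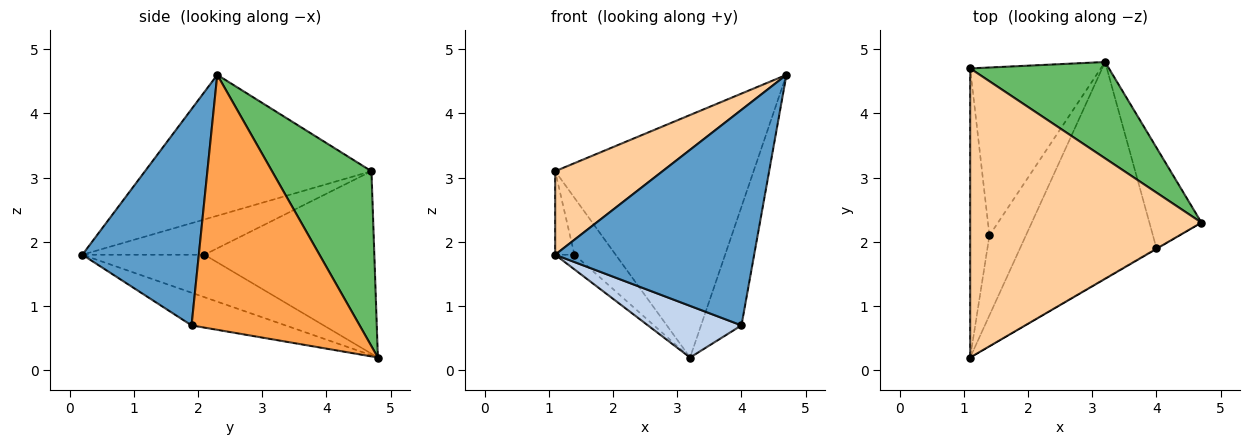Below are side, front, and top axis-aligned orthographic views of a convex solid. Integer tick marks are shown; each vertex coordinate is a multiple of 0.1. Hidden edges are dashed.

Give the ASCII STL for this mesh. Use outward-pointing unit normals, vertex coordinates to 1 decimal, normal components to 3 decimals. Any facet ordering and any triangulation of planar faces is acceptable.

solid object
 facet normal 0.505 -0.863 -0.002
  outer loop
   vertex 4.0 1.9 0.7
   vertex 4.7 2.3 4.6
   vertex 1.1 0.2 1.8
  endloop
 endfacet
 facet normal -0.227 -0.226 -0.947
  outer loop
   vertex 4.0 1.9 0.7
   vertex 1.1 0.2 1.8
   vertex 3.2 4.8 0.2
  endloop
 endfacet
 facet normal 0.954 0.230 -0.195
  outer loop
   vertex 4.0 1.9 0.7
   vertex 3.2 4.8 0.2
   vertex 4.7 2.3 4.6
  endloop
 endfacet
 facet normal -0.505 -0.240 0.829
  outer loop
   vertex 1.1 4.7 3.1
   vertex 1.1 0.2 1.8
   vertex 4.7 2.3 4.6
  endloop
 endfacet
 facet normal 0.422 0.842 0.335
  outer loop
   vertex 1.1 4.7 3.1
   vertex 4.7 2.3 4.6
   vertex 3.2 4.8 0.2
  endloop
 endfacet
 facet normal -0.753 0.119 -0.647
  outer loop
   vertex 1.4 2.1 1.8
   vertex 3.2 4.8 0.2
   vertex 1.1 0.2 1.8
  endloop
 endfacet
 facet normal -0.869 0.137 -0.475
  outer loop
   vertex 1.4 2.1 1.8
   vertex 1.1 0.2 1.8
   vertex 1.1 4.7 3.1
  endloop
 endfacet
 facet normal -0.798 0.193 -0.571
  outer loop
   vertex 1.4 2.1 1.8
   vertex 1.1 4.7 3.1
   vertex 3.2 4.8 0.2
  endloop
 endfacet
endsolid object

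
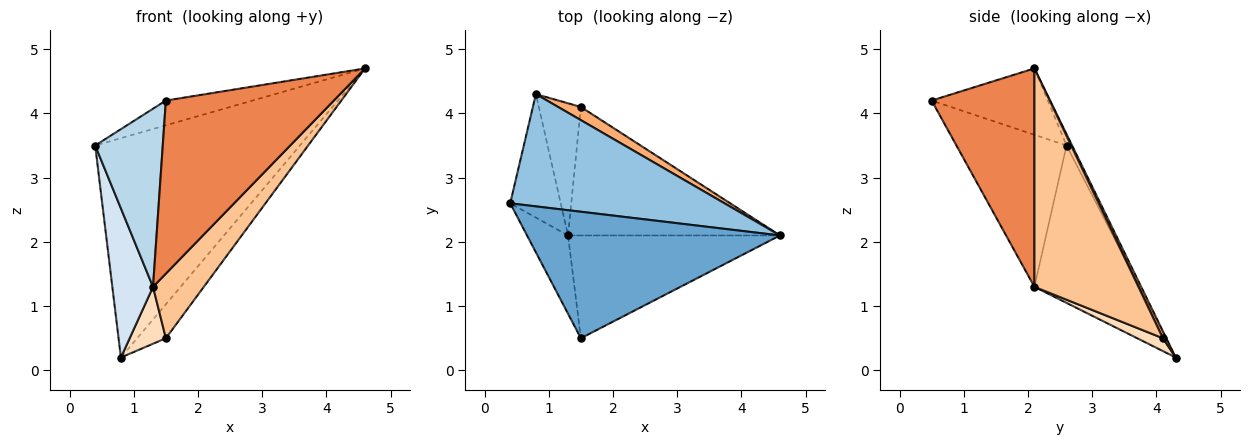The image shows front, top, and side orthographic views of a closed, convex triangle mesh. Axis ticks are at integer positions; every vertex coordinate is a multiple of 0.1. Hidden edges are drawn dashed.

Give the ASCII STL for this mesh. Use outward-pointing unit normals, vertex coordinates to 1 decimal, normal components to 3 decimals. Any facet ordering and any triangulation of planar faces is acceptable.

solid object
 facet normal -0.249 0.186 0.950
  outer loop
   vertex 1.5 0.5 4.2
   vertex 4.6 2.1 4.7
   vertex 0.4 2.6 3.5
  endloop
 endfacet
 facet normal -0.024 0.890 0.456
  outer loop
   vertex 0.8 4.3 0.2
   vertex 0.4 2.6 3.5
   vertex 4.6 2.1 4.7
  endloop
 endfacet
 facet normal -0.831 -0.510 -0.224
  outer loop
   vertex 1.3 2.1 1.3
   vertex 1.5 0.5 4.2
   vertex 0.4 2.6 3.5
  endloop
 endfacet
 facet normal -0.893 -0.346 -0.287
  outer loop
   vertex 1.3 2.1 1.3
   vertex 0.4 2.6 3.5
   vertex 0.8 4.3 0.2
  endloop
 endfacet
 facet normal 0.466 -0.761 -0.452
  outer loop
   vertex 1.3 2.1 1.3
   vertex 4.6 2.1 4.7
   vertex 1.5 0.5 4.2
  endloop
 endfacet
 facet normal 0.111 0.927 0.360
  outer loop
   vertex 1.5 4.1 0.5
   vertex 0.8 4.3 0.2
   vertex 4.6 2.1 4.7
  endloop
 endfacet
 facet normal 0.677 -0.331 -0.657
  outer loop
   vertex 1.5 4.1 0.5
   vertex 4.6 2.1 4.7
   vertex 1.3 2.1 1.3
  endloop
 endfacet
 facet normal 0.270 -0.381 -0.884
  outer loop
   vertex 1.5 4.1 0.5
   vertex 1.3 2.1 1.3
   vertex 0.8 4.3 0.2
  endloop
 endfacet
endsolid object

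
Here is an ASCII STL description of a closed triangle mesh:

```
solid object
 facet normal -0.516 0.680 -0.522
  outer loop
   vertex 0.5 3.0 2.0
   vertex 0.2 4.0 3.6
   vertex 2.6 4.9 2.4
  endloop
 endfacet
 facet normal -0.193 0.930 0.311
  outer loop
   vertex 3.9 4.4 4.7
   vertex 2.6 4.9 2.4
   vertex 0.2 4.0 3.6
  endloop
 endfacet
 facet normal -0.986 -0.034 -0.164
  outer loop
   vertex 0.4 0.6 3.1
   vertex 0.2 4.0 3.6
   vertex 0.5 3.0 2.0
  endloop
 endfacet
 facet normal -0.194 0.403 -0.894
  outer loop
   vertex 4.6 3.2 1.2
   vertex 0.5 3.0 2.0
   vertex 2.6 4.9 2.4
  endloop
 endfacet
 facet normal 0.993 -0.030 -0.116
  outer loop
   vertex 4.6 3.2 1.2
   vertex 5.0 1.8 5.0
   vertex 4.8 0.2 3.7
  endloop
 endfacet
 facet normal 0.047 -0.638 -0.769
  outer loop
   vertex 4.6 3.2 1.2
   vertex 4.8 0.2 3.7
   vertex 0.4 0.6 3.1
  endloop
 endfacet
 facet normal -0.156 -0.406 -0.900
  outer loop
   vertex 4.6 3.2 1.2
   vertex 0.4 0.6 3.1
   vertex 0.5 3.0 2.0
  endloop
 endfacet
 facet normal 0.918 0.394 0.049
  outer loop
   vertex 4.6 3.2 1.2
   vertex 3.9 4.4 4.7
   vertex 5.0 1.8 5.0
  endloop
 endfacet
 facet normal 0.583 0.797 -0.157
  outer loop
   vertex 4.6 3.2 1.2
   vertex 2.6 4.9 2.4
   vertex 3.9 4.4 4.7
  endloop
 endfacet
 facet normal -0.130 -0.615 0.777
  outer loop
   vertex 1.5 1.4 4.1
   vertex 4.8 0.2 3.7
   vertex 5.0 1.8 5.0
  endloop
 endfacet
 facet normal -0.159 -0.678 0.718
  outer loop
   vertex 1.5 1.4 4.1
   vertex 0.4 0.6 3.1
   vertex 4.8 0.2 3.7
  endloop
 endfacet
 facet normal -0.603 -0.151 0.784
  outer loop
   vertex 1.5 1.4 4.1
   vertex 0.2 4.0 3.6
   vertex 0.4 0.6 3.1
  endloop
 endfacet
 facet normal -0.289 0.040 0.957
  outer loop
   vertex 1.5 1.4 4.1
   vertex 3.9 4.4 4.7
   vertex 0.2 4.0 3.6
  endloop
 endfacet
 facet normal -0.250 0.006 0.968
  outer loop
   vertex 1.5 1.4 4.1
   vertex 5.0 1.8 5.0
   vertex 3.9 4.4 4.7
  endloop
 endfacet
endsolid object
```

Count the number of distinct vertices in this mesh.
9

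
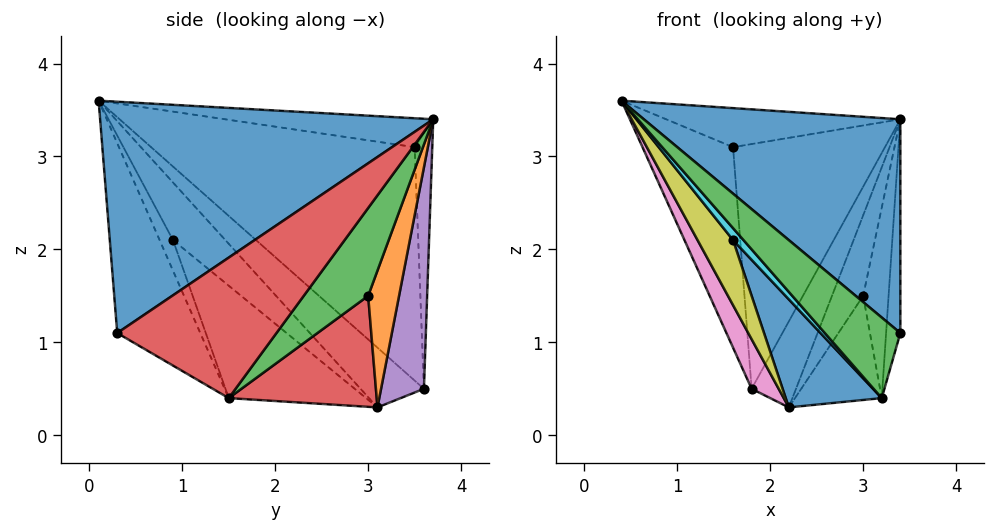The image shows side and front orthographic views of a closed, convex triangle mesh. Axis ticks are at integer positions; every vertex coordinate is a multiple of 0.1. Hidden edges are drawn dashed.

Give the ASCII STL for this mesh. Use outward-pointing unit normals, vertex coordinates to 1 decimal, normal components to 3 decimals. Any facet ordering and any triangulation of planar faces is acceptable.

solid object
 facet normal 0.588 -0.453 0.670
  outer loop
   vertex 3.4 3.7 3.4
   vertex 0.4 0.1 3.6
   vertex 3.4 0.3 1.1
  endloop
 endfacet
 facet normal -0.183 0.206 0.961
  outer loop
   vertex 1.6 3.5 3.1
   vertex 0.4 0.1 3.6
   vertex 3.4 3.7 3.4
  endloop
 endfacet
 facet normal -0.539 -0.490 -0.686
  outer loop
   vertex 3.2 1.5 0.4
   vertex 3.4 0.3 1.1
   vertex 0.4 0.1 3.6
  endloop
 endfacet
 facet normal 0.987 0.088 -0.131
  outer loop
   vertex 3.2 1.5 0.4
   vertex 3.4 3.7 3.4
   vertex 3.4 0.3 1.1
  endloop
 endfacet
 facet normal 0.643 0.666 -0.378
  outer loop
   vertex 1.8 3.6 0.5
   vertex 3.4 3.7 3.4
   vertex 2.2 3.1 0.3
  endloop
 endfacet
 facet normal -0.115 0.993 0.029
  outer loop
   vertex 1.8 3.6 0.5
   vertex 1.6 3.5 3.1
   vertex 3.4 3.7 3.4
  endloop
 endfacet
 facet normal -0.698 -0.298 -0.651
  outer loop
   vertex 1.8 3.6 0.5
   vertex 2.2 3.1 0.3
   vertex 0.4 0.1 3.6
  endloop
 endfacet
 facet normal -0.944 0.324 -0.060
  outer loop
   vertex 1.8 3.6 0.5
   vertex 0.4 0.1 3.6
   vertex 1.6 3.5 3.1
  endloop
 endfacet
 facet normal -0.597 -0.404 -0.693
  outer loop
   vertex 1.6 0.9 2.1
   vertex 0.4 0.1 3.6
   vertex 2.2 3.1 0.3
  endloop
 endfacet
 facet normal -0.568 -0.445 -0.692
  outer loop
   vertex 1.6 0.9 2.1
   vertex 3.2 1.5 0.4
   vertex 0.4 0.1 3.6
  endloop
 endfacet
 facet normal -0.587 -0.411 -0.698
  outer loop
   vertex 1.6 0.9 2.1
   vertex 2.2 3.1 0.3
   vertex 3.2 1.5 0.4
  endloop
 endfacet
 facet normal 0.651 0.657 -0.379
  outer loop
   vertex 3.0 3.0 1.5
   vertex 2.2 3.1 0.3
   vertex 3.4 3.7 3.4
  endloop
 endfacet
 facet normal 0.883 0.348 -0.314
  outer loop
   vertex 3.0 3.0 1.5
   vertex 3.4 3.7 3.4
   vertex 3.2 1.5 0.4
  endloop
 endfacet
 facet normal 0.761 0.446 -0.470
  outer loop
   vertex 3.0 3.0 1.5
   vertex 3.2 1.5 0.4
   vertex 2.2 3.1 0.3
  endloop
 endfacet
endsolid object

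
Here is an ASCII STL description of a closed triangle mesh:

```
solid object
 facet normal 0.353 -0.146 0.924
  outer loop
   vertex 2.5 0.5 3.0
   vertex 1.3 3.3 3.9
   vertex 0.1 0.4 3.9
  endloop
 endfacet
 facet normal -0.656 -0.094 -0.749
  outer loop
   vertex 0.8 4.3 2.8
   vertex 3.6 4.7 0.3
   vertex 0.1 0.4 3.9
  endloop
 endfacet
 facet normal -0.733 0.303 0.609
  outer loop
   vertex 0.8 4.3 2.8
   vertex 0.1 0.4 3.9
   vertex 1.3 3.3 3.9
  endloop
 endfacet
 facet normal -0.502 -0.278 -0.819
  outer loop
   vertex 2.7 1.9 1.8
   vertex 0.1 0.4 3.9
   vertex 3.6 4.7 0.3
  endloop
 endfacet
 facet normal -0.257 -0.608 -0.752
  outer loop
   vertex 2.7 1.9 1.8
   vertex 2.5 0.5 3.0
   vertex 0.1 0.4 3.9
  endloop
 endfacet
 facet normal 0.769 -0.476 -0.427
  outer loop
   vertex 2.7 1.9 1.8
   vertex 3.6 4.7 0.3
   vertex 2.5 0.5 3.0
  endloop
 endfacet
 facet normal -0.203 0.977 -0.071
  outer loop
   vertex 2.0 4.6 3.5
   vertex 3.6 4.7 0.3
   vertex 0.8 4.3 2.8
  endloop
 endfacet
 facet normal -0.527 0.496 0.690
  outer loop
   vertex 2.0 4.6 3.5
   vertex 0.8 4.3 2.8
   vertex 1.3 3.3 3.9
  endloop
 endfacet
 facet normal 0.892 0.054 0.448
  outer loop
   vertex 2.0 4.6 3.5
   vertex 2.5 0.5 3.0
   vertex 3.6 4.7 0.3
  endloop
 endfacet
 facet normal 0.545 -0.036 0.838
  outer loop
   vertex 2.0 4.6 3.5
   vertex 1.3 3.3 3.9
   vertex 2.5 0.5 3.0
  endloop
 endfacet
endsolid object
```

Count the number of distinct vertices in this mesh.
7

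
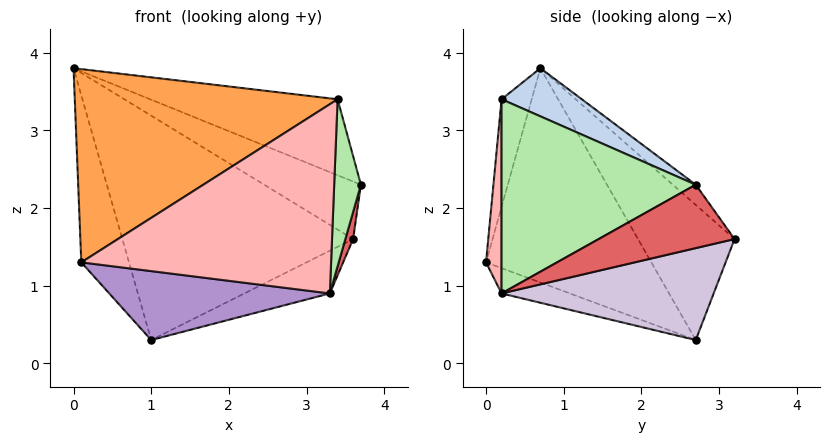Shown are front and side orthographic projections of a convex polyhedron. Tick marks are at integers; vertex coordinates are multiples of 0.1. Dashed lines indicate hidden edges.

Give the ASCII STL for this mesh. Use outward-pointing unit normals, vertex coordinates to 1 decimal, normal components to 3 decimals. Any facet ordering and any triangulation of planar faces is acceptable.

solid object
 facet normal -0.954 0.275 -0.115
  outer loop
   vertex 0.1 0.0 1.3
   vertex 0.0 0.7 3.8
   vertex 1.0 2.7 0.3
  endloop
 endfacet
 facet normal 0.163 0.381 0.910
  outer loop
   vertex 3.4 0.2 3.4
   vertex 3.7 2.7 2.3
   vertex 0.0 0.7 3.8
  endloop
 endfacet
 facet normal -0.110 -0.958 0.264
  outer loop
   vertex 3.4 0.2 3.4
   vertex 0.0 0.7 3.8
   vertex 0.1 0.0 1.3
  endloop
 endfacet
 facet normal -0.187 0.787 0.589
  outer loop
   vertex 3.6 3.2 1.6
   vertex 0.0 0.7 3.8
   vertex 3.7 2.7 2.3
  endloop
 endfacet
 facet normal -0.356 0.852 0.385
  outer loop
   vertex 3.6 3.2 1.6
   vertex 1.0 2.7 0.3
   vertex 0.0 0.7 3.8
  endloop
 endfacet
 facet normal 0.990 -0.136 -0.040
  outer loop
   vertex 3.3 0.2 0.9
   vertex 3.7 2.7 2.3
   vertex 3.4 0.2 3.4
  endloop
 endfacet
 facet normal 0.982 -0.056 -0.180
  outer loop
   vertex 3.3 0.2 0.9
   vertex 3.6 3.2 1.6
   vertex 3.7 2.7 2.3
  endloop
 endfacet
 facet normal 0.062 -0.998 -0.002
  outer loop
   vertex 3.3 0.2 0.9
   vertex 3.4 0.2 3.4
   vertex 0.1 0.0 1.3
  endloop
 endfacet
 facet normal -0.098 -0.317 -0.943
  outer loop
   vertex 3.3 0.2 0.9
   vertex 0.1 0.0 1.3
   vertex 1.0 2.7 0.3
  endloop
 endfacet
 facet normal 0.415 0.167 -0.894
  outer loop
   vertex 3.3 0.2 0.9
   vertex 1.0 2.7 0.3
   vertex 3.6 3.2 1.6
  endloop
 endfacet
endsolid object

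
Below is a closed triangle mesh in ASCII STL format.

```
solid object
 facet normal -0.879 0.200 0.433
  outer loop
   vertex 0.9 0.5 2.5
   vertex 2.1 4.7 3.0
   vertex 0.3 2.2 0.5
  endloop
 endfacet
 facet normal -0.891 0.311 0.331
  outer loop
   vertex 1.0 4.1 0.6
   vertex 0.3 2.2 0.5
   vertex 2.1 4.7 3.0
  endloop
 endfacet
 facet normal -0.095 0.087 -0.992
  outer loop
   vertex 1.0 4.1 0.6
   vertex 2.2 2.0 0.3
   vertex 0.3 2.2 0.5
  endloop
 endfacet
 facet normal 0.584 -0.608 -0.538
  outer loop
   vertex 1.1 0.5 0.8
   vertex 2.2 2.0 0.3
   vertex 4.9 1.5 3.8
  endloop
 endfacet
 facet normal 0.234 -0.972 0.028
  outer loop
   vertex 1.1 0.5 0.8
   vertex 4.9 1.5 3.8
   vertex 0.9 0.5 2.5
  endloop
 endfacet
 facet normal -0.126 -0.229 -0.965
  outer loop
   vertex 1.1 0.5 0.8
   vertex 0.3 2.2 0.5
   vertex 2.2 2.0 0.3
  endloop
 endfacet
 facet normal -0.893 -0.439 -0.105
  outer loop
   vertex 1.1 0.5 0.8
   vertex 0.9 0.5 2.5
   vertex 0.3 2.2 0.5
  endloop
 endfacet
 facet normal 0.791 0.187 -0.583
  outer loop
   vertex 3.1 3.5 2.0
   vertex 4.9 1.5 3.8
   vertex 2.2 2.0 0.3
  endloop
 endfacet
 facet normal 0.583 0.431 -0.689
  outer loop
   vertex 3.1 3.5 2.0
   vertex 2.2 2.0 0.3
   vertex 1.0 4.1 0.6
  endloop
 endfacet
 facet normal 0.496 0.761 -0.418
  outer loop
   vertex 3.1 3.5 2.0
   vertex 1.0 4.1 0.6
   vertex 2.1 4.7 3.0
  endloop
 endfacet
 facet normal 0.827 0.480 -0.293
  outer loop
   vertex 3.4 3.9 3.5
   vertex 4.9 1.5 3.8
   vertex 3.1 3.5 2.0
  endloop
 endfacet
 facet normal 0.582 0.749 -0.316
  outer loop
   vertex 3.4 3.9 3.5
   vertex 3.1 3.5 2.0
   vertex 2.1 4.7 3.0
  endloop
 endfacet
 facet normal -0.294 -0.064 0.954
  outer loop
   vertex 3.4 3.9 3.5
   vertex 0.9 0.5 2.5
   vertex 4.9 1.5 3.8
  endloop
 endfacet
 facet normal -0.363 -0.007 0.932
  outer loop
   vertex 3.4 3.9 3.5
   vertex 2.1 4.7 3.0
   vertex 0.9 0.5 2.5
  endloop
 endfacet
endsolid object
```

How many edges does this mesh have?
21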